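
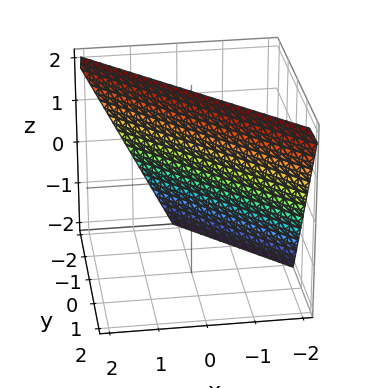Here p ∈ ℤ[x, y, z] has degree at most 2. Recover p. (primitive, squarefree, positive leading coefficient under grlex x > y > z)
(a) Degree: the surface is flat (a plane), so deg p = 1.
(b) Against the integer gridlines: one x-axis crossing is at x = -1; one y-axis crossing is at y = -1; one z-axis crossing is at z = 2.
(c) Assembling these constraints gives the stated polynomial.

2*x + 2*y - z + 2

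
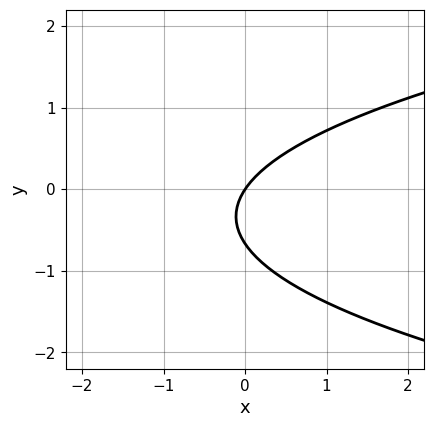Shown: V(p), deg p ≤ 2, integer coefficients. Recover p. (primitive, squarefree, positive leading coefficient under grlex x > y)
3*y^2 - 3*x + 2*y

First, deg p = 2. The shape is more complex than any degree-1 curve.
Then, from the axis intercepts and sections: one y-axis crossing is at y = 0; it crosses the x-axis at the gridline x = 0.
Finally, together with the visible shape, these determine p as stated.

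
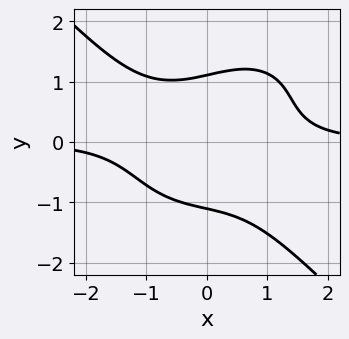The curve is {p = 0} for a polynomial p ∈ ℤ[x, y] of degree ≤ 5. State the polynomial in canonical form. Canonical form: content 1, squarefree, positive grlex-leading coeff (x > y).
2*x^3*y + 2*y^4 - 2*x*y^2 - 3

1. deg p = 4. The shape is more complex than any degree-3 curve.
2. Checking where it meets the axes: no x-intercept at any integer in the box.
3. Fitting integer coefficients to these (and the overall shape) gives p.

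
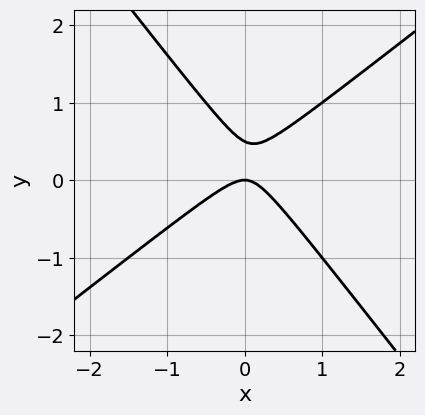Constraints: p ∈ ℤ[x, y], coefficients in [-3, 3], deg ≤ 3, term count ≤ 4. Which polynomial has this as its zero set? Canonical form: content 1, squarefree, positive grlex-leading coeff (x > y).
2*x^2 - x*y - 2*y^2 + y

1. The degree is 2 — no degree-1 curve has this shape.
2. From the axis intercepts and sections: one y-axis crossing is at y = 0; one x-axis crossing is at x = 0.
3. Assembling these constraints gives the stated polynomial.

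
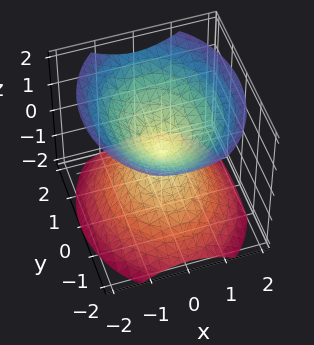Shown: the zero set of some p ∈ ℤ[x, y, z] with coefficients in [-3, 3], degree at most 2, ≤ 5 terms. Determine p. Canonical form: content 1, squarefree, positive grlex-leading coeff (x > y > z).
3*x^2 + 2*y^2 - 3*z^2

The picture has 2 separate pieces. They look like related sheets of one shape, so recover p as a whole.
Degree: two nappes meeting at a single point; a quadric, so deg p = 2.
Symmetries: the z ↦ −z reflection is a symmetry, so z appears only in even powers; mirror symmetry x ↦ −x ⇒ only even powers of x; mirror symmetry y ↦ −y ⇒ only even powers of y.
From the visible intercepts: one x-axis crossing is at x = 0; it meets the z-axis at z = 0 (among the integer gridlines); it crosses the y-axis at the gridline y = 0.
Fitting integer coefficients to these (and the overall shape) gives p.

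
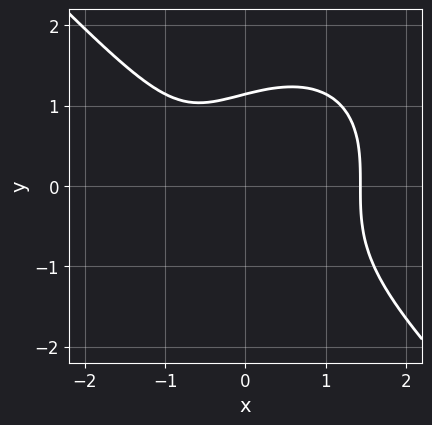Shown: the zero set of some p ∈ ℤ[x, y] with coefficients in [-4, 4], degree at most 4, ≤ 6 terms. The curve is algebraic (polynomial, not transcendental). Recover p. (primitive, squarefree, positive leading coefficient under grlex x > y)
2*x^3 + 2*y^3 - 2*x - 3

First, deg p = 3.
Finally, solving for integer coefficients yields p as stated.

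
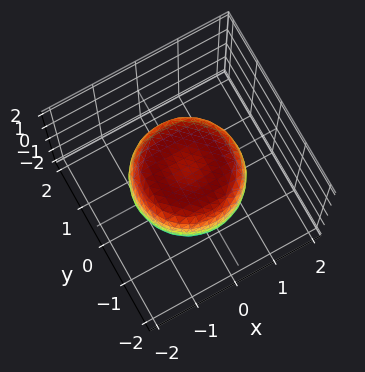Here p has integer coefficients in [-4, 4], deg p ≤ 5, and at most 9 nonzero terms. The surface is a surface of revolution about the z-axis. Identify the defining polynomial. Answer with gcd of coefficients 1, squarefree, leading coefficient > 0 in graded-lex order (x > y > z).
deg p = 4.
Symmetries: every cross-section ⟂ z is a circle, so x, y appear only via x² + y².
From the axis intercepts and sections: a circular section at z = 0 has radius between 1 and 2.
These observations pin down the coefficients.

2*x^4 + 4*x^2*y^2 + 2*y^4 - 2*x^2 - 2*y^2 + 3*z^2 - 2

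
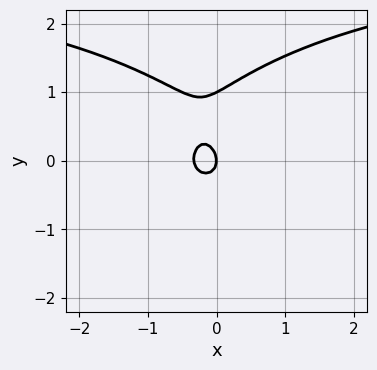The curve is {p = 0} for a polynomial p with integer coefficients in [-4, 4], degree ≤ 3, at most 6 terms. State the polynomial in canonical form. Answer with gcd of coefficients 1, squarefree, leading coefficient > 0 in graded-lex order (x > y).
x^2*y + 2*y^3 - 3*x^2 - 2*y^2 - x

1. deg p = 3.
2. Checking where it meets the axes: the y-axis gridline crossings are at y ∈ {0, 1}; it crosses the x-axis at the gridline x = 0.
3. Solving for integer coefficients yields p as stated.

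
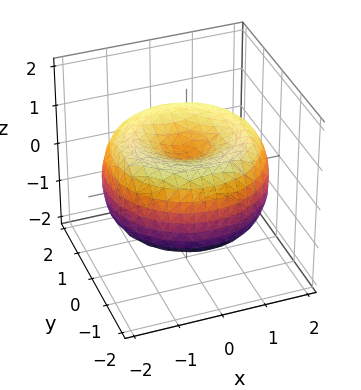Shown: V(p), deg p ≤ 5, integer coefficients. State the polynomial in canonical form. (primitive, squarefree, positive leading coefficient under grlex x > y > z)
Degree: no degree-3 surface has this shape, so deg p = 4.
Symmetries: rotational symmetry about the z-axis ⇒ p depends on x, y only through x² + y².
From the axis intercepts and sections: a circular section at z = -1 has radius exactly 1.
Assembling these constraints gives the stated polynomial.

x^4 + 2*x^2*y^2 + y^4 - 3*x^2 - 3*y^2 + 3*z^2 - 1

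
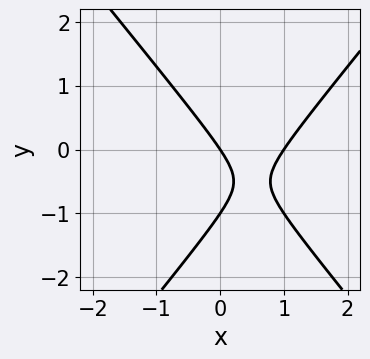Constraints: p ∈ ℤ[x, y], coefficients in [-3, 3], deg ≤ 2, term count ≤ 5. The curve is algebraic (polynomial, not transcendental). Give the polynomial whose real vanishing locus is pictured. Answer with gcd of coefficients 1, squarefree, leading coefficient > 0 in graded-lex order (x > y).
1. deg p = 2. A generic line meets the curve in up to 2 points.
2. From the visible intercepts: the x-axis gridline crossings are at x ∈ {0, 1}; among the integer gridlines, it crosses the y-axis at y ∈ {-1, 0}.
3. The integer polynomial consistent with all of this is the stated p.

3*x^2 - 2*y^2 - 3*x - 2*y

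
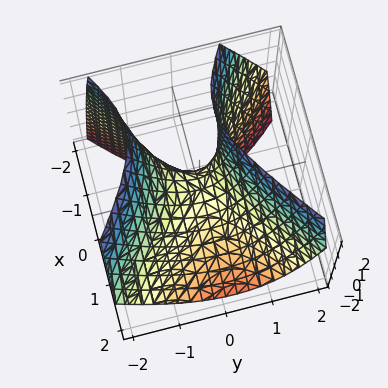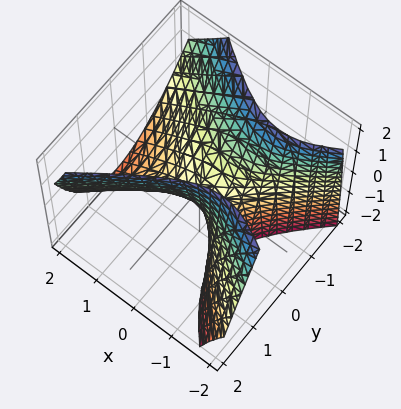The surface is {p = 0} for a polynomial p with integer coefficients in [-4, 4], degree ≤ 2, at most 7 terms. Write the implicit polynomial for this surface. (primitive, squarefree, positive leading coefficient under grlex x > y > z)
2*x^2 + 2*x*z - 3*y^2 - y*z + 2*z

(a) The degree is 2 — the shape is more complex than any degree-1 surface.
(b) Against the integer gridlines: one x-axis crossing is at x = 0; it crosses the y-axis at the gridline y = 0.
(c) Assembling these constraints gives the stated polynomial.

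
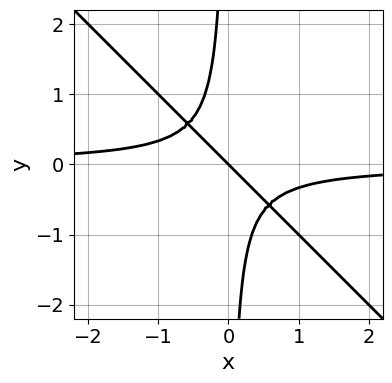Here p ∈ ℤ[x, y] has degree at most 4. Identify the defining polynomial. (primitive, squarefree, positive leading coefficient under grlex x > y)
3*x^2*y + 3*x*y^2 + x + y

The degree is 3 — the shape is more complex than any degree-2 curve.
Reading off the gridlines: one y-axis crossing is at y = 0; it crosses the x-axis at the gridline x = 0.
These observations pin down the coefficients.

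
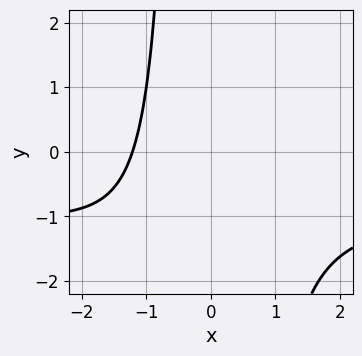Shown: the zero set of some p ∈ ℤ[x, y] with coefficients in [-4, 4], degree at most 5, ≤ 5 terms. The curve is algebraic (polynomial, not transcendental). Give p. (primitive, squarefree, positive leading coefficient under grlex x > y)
x^3*y + x^3 + x + 3

1. The degree is 4 — the shape is more complex than any degree-3 curve.
2. Checking where it meets the axes: it misses every integer gridline on the y-axis.
3. Solving for integer coefficients yields p as stated.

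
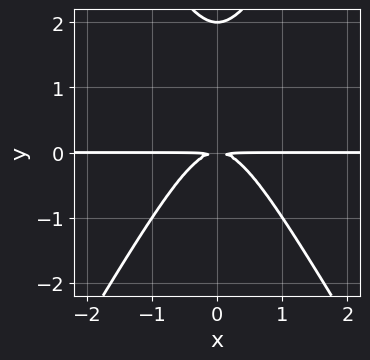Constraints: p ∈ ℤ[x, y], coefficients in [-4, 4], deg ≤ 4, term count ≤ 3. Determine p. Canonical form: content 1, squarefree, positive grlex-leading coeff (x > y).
3*x^2*y - y^3 + 2*y^2

First, deg p = 3. The shape is more complex than any degree-2 curve.
Next, symmetries: mirror symmetry x ↦ −x ⇒ only even powers of x.
Then, checking where it meets the axes: it crosses the y-axis at the gridline y = 2; the visible x-axis segment lies entirely on the curve.
Finally, the integer polynomial consistent with all of this is the stated p.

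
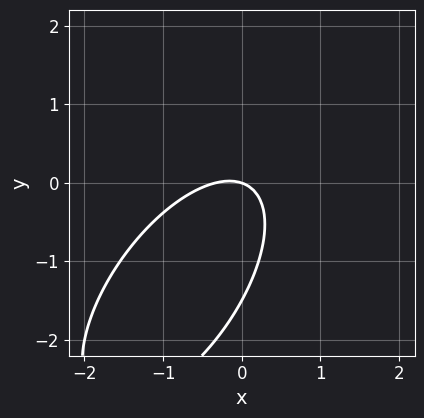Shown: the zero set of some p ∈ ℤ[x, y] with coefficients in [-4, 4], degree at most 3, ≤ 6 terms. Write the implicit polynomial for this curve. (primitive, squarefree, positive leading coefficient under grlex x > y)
1. deg p = 2. The shape is more complex than any degree-1 curve.
2. From the axis intercepts and sections: it crosses the x-axis at the gridline x = 0; it crosses the y-axis at the gridline y = 0.
3. Matching integer coefficients to the picture gives p.

3*x^2 - 3*x*y + 2*y^2 + x + 3*y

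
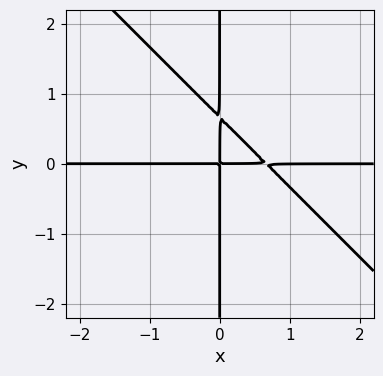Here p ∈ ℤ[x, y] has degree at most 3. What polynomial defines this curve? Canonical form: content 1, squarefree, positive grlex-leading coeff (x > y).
3*x^2*y + 3*x*y^2 - 2*x*y

(a) The degree is 3 — a generic line meets the curve in up to 3 points.
(b) From the axis intercepts and sections: every point of the x-axis in the box is on the curve; every point of the y-axis in the box is on the curve.
(c) These observations pin down the coefficients.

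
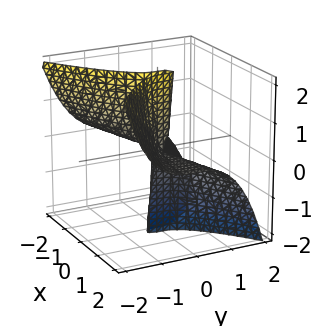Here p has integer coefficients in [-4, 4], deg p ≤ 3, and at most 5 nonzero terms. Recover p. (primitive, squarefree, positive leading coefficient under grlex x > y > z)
1. Degree: no degree-2 surface has this shape, so deg p = 3.
2. From the visible intercepts: one y-axis crossing is at y = 0; every point of the z-axis in the box is on the surface; the visible x-axis segment lies entirely on the surface.
3. Assembling these constraints gives the stated polynomial.

3*x^2*z + 3*y^3 - x*z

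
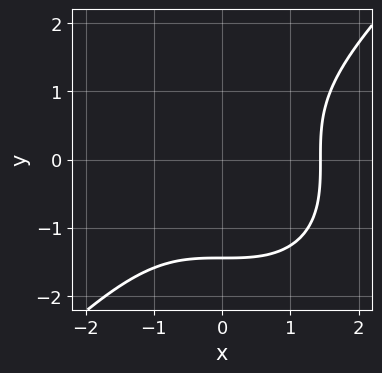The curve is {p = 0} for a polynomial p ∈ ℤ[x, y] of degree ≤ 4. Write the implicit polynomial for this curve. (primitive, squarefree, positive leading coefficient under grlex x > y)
x^3 - y^3 - 3

1. The degree is 3 — no degree-2 curve has this shape.
2. Putting this together gives p.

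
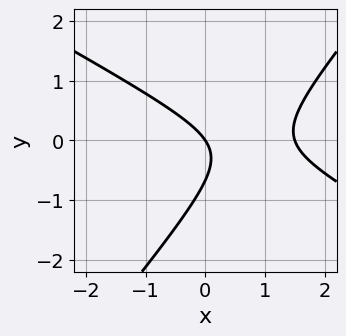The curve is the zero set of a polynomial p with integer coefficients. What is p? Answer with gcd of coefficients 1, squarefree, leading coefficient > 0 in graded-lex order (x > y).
2*x^2 + 2*x*y - 3*y^2 - 3*x - 2*y

(a) deg p = 2. No degree-1 curve has this shape.
(b) Observable constraints: it crosses the x-axis at the gridline x = 0; it meets the y-axis at y = 0 (among the integer gridlines).
(c) Together with the visible shape, these determine p as stated.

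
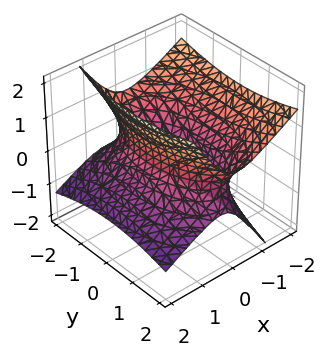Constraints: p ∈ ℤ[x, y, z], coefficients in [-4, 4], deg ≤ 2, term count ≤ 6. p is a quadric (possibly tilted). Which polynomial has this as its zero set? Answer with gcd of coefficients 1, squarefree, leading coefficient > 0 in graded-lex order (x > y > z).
3*x^2 + 3*x*z + y^2 - 3*z^2 - 3

Degree: the shape is more complex than any degree-1 surface, so deg p = 2.
Observable constraints: the x-axis gridline crossings are at x ∈ {-1, 1}; no z-intercept at any integer in the box.
Putting this together gives p.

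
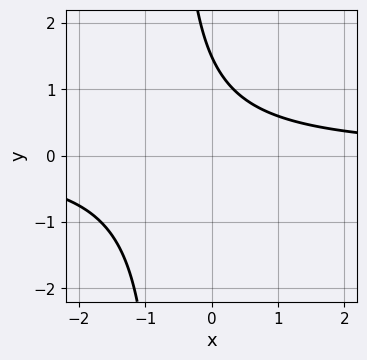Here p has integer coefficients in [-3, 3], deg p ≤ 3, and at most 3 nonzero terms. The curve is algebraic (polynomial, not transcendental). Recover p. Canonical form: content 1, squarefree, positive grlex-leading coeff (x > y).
3*x*y + 2*y - 3

(a) The degree is 2 — no degree-1 curve has this shape.
(b) Checking where it meets the axes: the curve avoids every integer x-axis point in the box.
(c) Matching integer coefficients to the picture gives p.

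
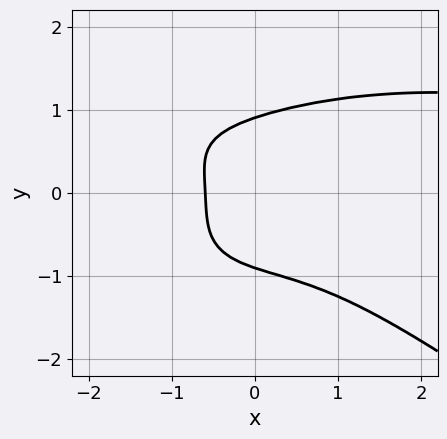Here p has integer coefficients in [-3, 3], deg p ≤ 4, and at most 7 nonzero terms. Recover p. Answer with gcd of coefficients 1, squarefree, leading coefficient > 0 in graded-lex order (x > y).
First, deg p = 4. No degree-3 curve has this shape.
Finally, matching integer coefficients to the picture gives p.

x^3*y + 3*y^4 - x^3 - 3*x - 2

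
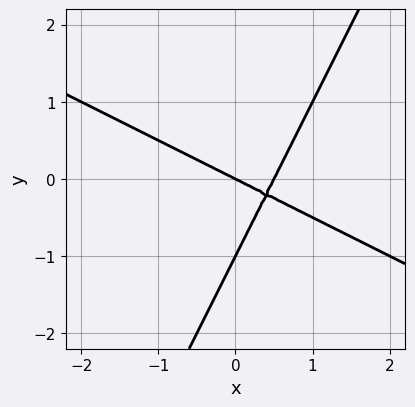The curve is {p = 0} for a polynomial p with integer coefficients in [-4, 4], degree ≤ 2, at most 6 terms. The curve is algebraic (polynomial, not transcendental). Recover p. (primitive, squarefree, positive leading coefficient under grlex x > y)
First, deg p = 2.
Then, checking where it meets the axes: it meets the x-axis at x = 0 (among the integer gridlines); among the integer gridlines, it crosses the y-axis at y ∈ {-1, 0}.
Finally, solving for integer coefficients yields p as stated.

2*x^2 + 3*x*y - 2*y^2 - x - 2*y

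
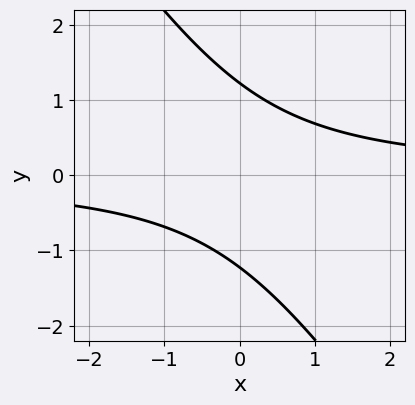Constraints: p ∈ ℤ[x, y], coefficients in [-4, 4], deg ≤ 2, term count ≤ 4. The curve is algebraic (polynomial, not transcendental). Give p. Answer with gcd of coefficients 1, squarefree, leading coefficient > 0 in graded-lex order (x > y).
(a) deg p = 2. No degree-1 curve has this shape.
(b) Reading off the gridlines: no x-intercept at any integer in the box.
(c) Fitting integer coefficients to these (and the overall shape) gives p.

3*x*y + 2*y^2 - 3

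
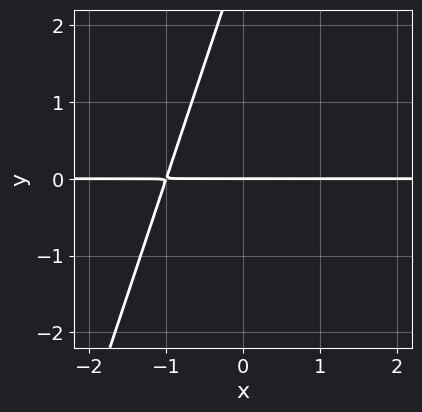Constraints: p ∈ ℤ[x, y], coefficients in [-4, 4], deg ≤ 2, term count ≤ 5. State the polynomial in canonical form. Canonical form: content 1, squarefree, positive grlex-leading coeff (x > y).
3*x*y - y^2 + 3*y

(a) The degree is 2 — a generic line meets the curve in up to 2 points.
(b) From the axis intercepts and sections: it crosses the y-axis at the gridline y = 0; the visible x-axis segment lies entirely on the curve.
(c) Assembling these constraints gives the stated polynomial.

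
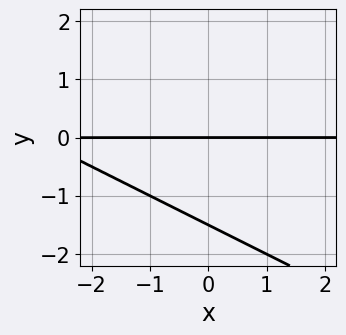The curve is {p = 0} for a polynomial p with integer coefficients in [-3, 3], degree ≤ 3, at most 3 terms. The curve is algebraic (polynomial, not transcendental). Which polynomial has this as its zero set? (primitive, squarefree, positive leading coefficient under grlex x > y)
deg p = 2. A generic line meets the curve in up to 2 points.
Checking where it meets the axes: it crosses the y-axis at the gridline y = 0; the visible x-axis segment lies entirely on the curve.
Solving for integer coefficients yields p as stated.

x*y + 2*y^2 + 3*y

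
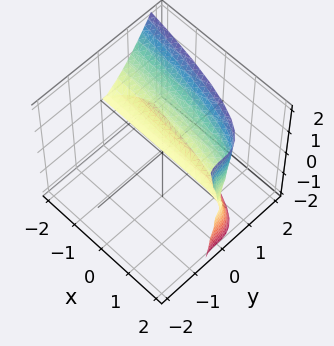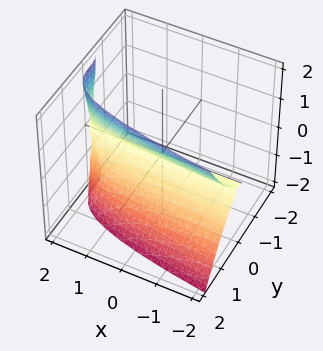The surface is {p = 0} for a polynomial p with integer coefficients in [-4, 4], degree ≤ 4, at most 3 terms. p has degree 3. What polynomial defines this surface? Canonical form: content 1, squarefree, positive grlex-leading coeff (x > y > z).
1. Degree: no degree-2 surface has this shape, so deg p = 3.
2. From the visible intercepts: it crosses the z-axis at the gridline z = 0; every point of the x-axis in the box is on the surface; it meets the y-axis at y = 0 (among the integer gridlines).
3. Assembling these constraints gives the stated polynomial.

x*z^2 + 3*y^3 - 2*z^2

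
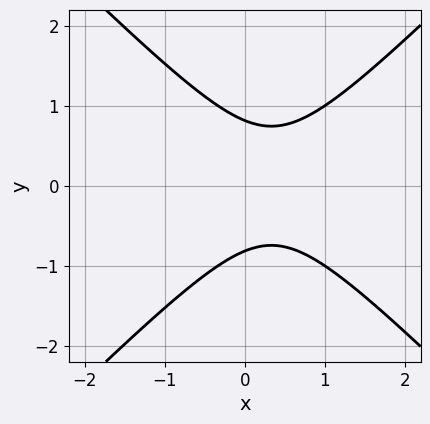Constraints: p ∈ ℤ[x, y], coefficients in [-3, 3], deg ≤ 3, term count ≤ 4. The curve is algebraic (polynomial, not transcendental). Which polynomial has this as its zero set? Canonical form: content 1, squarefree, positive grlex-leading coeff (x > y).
3*x^2 - 3*y^2 - 2*x + 2

First, the degree is 2 — no degree-1 curve has this shape.
Next, symmetries: it's symmetric under y → −y, forcing even powers of y.
Then, reading off the gridlines: it misses every integer gridline on the x-axis.
Finally, the integer polynomial consistent with all of this is the stated p.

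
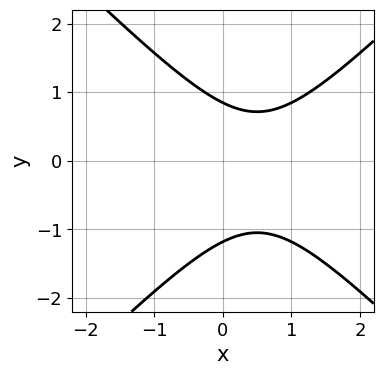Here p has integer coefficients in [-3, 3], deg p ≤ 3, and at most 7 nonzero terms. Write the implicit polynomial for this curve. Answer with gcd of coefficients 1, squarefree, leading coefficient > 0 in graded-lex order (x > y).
1. The degree is 2 — a generic line meets the curve in up to 2 points.
2. Reading off the gridlines: the curve avoids every integer x-axis point in the box.
3. Fitting integer coefficients to these (and the overall shape) gives p.

3*x^2 - 3*y^2 - 3*x - y + 3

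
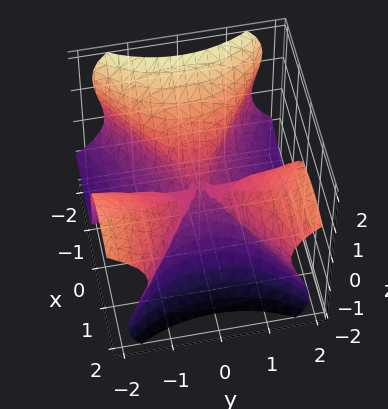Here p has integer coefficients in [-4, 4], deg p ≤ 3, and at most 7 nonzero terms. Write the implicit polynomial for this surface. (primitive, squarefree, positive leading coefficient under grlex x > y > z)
x^3 - 2*x*y^2 + 3*x*z^2 + 3*z^3 + z^2

(a) The degree is 3 — a generic line meets the surface in up to 3 points.
(b) Checking where it meets the axes: every point of the y-axis in the box is on the surface; it meets the z-axis at z = 0 (among the integer gridlines); one x-axis crossing is at x = 0.
(c) These observations pin down the coefficients.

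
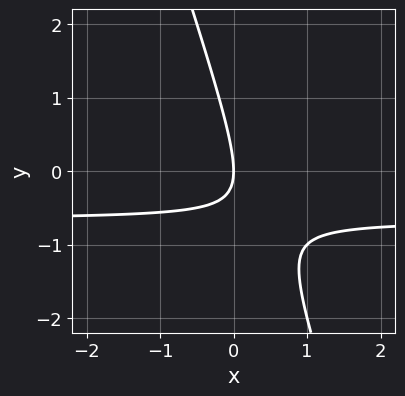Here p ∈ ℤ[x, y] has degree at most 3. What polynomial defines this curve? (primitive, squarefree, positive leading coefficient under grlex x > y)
3*x*y + y^2 + 2*x

deg p = 2.
Reading off the gridlines: it crosses the y-axis at the gridline y = 0; it crosses the x-axis at the gridline x = 0.
Putting this together gives p.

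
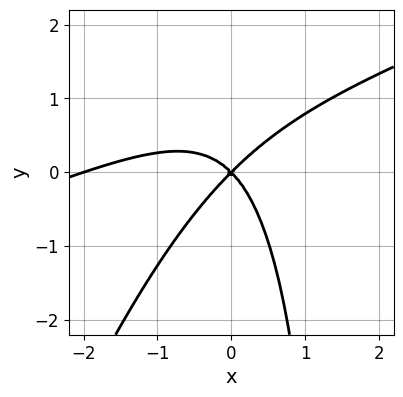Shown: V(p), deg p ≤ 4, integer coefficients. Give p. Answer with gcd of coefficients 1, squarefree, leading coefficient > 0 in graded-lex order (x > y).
x^3 - 3*x^2*y + x*y^2 + 2*x^2 - 2*y^2

1. The degree is 3 — a generic line meets the curve in up to 3 points.
2. Observable constraints: one y-axis crossing is at y = 0; the x-axis gridline crossings are at x ∈ {-2, 0}.
3. These observations pin down the coefficients.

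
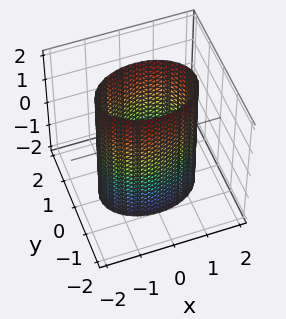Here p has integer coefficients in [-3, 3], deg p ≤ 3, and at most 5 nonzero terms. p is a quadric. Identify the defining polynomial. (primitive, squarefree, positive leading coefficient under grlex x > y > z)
First, the degree is 2 — a cylinder; a quadric.
Next, symmetries: mirror symmetry z ↦ −z ⇒ only even powers of z; it's symmetric under x → −x, forcing even powers of x; mirror symmetry y ↦ −y ⇒ only even powers of y.
Then, checking where it meets the axes: it misses every integer gridline on the z-axis; among the integer gridlines, it crosses the y-axis at y ∈ {-1, 1}.
Finally, putting this together gives p.

x^2 + 2*y^2 - 2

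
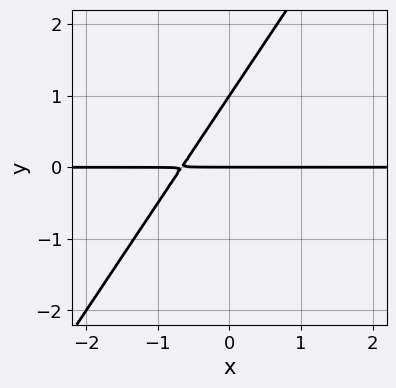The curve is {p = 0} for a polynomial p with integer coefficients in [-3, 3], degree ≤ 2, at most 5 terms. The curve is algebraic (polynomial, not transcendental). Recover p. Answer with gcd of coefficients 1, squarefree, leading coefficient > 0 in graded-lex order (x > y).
1. Degree: no degree-1 curve has this shape, so deg p = 2.
2. Checking where it meets the axes: the visible x-axis segment lies entirely on the curve; among the integer gridlines, it crosses the y-axis at y ∈ {0, 1}.
3. Matching integer coefficients to the picture gives p.

3*x*y - 2*y^2 + 2*y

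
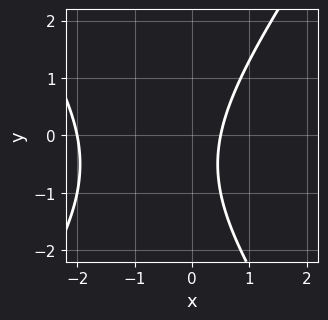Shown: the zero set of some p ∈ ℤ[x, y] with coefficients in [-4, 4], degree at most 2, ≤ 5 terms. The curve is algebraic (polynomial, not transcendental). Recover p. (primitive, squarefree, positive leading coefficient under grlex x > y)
deg p = 2. The shape is more complex than any degree-1 curve.
From the visible intercepts: no y-intercept at any integer in the box; it crosses the x-axis at the gridline x = -2.
Matching integer coefficients to the picture gives p.

2*x^2 - y^2 + 3*x - y - 2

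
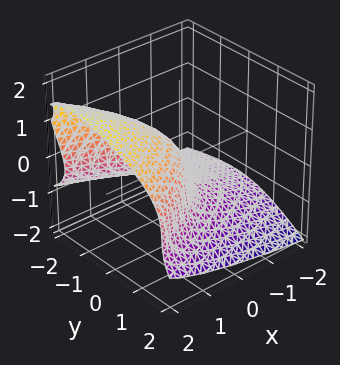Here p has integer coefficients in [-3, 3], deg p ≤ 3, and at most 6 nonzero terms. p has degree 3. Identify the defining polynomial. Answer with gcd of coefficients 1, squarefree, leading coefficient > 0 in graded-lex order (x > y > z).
1. deg p = 3. A generic line meets the surface in up to 3 points.
2. Reading off the gridlines: it crosses the x-axis at the gridline x = 0; it crosses the z-axis at the gridline z = 0.
3. These observations pin down the coefficients.

2*y*z^2 + 3*z^3 + 2*y^2 + y*z - 3*x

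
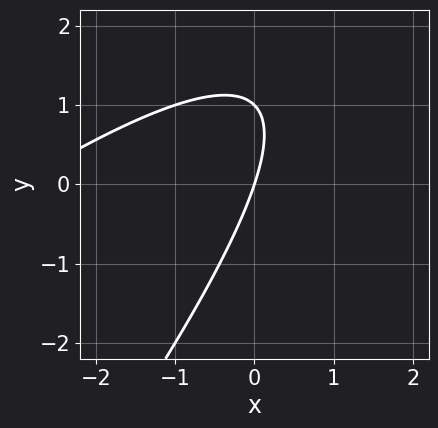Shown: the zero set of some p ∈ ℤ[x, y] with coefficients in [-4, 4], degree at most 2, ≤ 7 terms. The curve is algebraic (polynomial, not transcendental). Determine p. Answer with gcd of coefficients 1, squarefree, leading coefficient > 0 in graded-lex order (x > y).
1. The degree is 2 — a generic line meets the curve in up to 2 points.
2. Reading off the gridlines: it meets the x-axis at x = 0 (among the integer gridlines); among the integer gridlines, it crosses the y-axis at y ∈ {0, 1}.
3. Putting this together gives p.

x^2 - 2*x*y + y^2 + 3*x - y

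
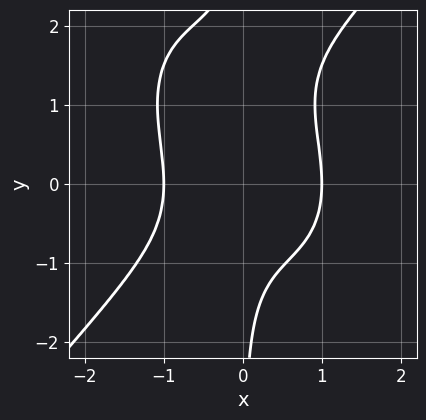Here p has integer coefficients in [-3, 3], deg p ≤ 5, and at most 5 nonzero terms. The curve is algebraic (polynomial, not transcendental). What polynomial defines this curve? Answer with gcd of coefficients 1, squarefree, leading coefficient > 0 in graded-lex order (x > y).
First, the degree is 4 — no degree-3 curve has this shape.
Then, from the axis intercepts and sections: the x-axis gridline crossings are at x ∈ {-1, 1}; it misses every integer gridline on the y-axis.
Finally, together with the visible shape, these determine p as stated.

3*x^4 - 2*x*y^3 + 3*x*y^2 - 3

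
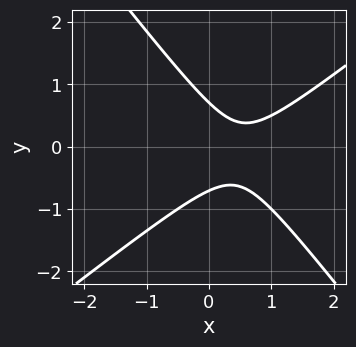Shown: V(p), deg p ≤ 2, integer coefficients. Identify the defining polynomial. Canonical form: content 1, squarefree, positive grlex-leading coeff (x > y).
2*x^2 - x*y - 2*y^2 - 2*x + 1

deg p = 2.
From the visible intercepts: the curve avoids every integer x-axis point in the box.
These observations pin down the coefficients.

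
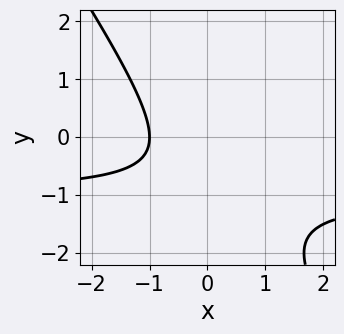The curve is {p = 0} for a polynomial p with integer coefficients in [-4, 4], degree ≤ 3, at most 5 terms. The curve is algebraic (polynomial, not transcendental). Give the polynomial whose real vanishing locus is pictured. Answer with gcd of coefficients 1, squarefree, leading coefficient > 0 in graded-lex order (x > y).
Degree: no degree-1 curve has this shape, so deg p = 2.
From the visible intercepts: no y-intercept at any integer in the box; one x-axis crossing is at x = -1.
Assembling these constraints gives the stated polynomial.

3*x*y + 2*y^2 + 3*x + 3*y + 3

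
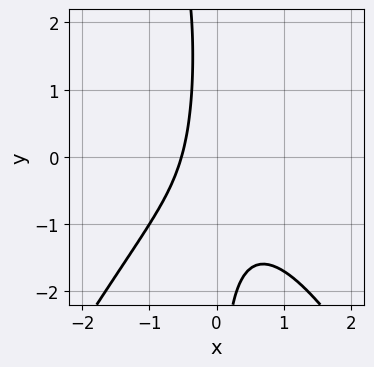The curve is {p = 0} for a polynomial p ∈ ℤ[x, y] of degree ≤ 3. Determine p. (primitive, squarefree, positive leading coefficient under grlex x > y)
1. The degree is 3 — a generic line meets the curve in up to 3 points.
2. Observable constraints: the curve avoids every integer y-axis point in the box.
3. Matching integer coefficients to the picture gives p.

3*x^3 - x*y^2 + 3*x*y + 3*x + 2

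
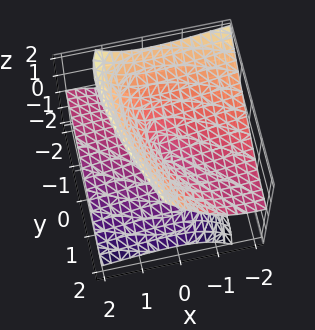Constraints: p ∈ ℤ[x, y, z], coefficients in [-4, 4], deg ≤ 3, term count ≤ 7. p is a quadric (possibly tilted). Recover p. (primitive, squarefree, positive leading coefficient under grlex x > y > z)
x^2 + 2*x*y + 3*x*z + y^2 - 2*z^2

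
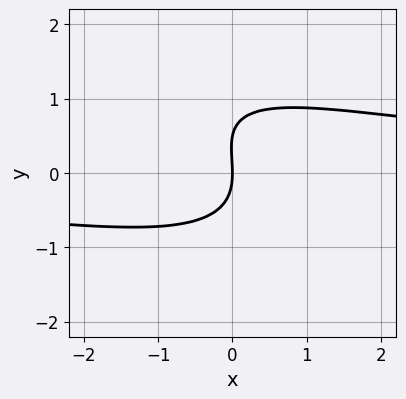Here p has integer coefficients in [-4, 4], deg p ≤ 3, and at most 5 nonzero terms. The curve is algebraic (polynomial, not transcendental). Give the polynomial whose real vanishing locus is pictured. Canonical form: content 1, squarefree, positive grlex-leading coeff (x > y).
x^2*y + 2*x*y^2 + 2*y^3 - y^2 - 3*x

(a) deg p = 3.
(b) From the visible intercepts: it crosses the x-axis at the gridline x = 0; one y-axis crossing is at y = 0.
(c) Solving for integer coefficients yields p as stated.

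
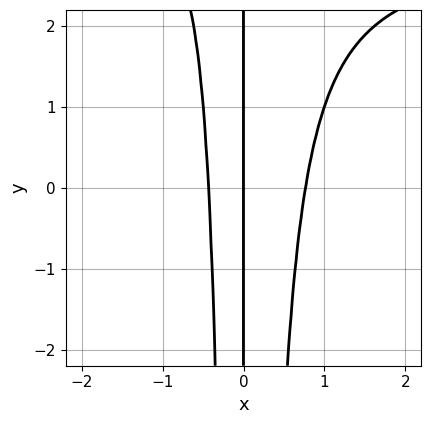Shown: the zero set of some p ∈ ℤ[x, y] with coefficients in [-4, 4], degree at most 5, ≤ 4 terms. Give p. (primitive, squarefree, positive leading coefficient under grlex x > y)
x^3*y - 3*x^3 + x^2 + x

The degree is 4 — a generic line meets the curve in up to 4 points.
From the visible intercepts: it meets the x-axis at x = 0 (among the integer gridlines); every point of the y-axis in the box is on the curve.
Matching integer coefficients to the picture gives p.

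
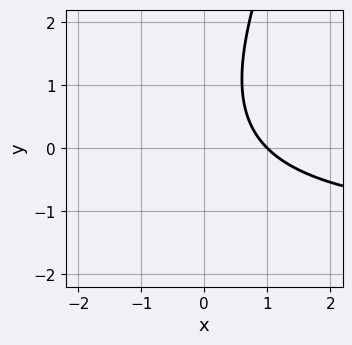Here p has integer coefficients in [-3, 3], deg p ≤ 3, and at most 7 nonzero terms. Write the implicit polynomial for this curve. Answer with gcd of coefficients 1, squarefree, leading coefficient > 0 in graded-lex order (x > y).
2*x*y - y^2 + 3*x + y - 3

(a) The degree is 2 — a generic line meets the curve in up to 2 points.
(b) From the visible intercepts: no y-intercept at any integer in the box; it meets the x-axis at x = 1 (among the integer gridlines).
(c) These observations pin down the coefficients.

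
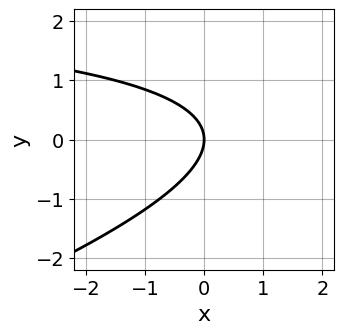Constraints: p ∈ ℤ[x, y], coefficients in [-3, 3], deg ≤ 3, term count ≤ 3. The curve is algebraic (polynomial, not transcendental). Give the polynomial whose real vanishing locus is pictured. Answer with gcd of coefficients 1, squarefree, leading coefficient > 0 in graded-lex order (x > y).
x*y - 3*y^2 - 3*x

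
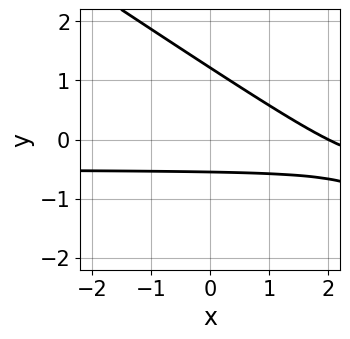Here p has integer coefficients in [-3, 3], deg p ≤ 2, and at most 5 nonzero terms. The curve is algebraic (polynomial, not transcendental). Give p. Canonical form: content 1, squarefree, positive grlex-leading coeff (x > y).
Degree: the shape is more complex than any degree-1 curve, so deg p = 2.
Checking where it meets the axes: it meets the x-axis at x = 2 (among the integer gridlines).
The integer polynomial consistent with all of this is the stated p.

2*x*y + 3*y^2 + x - 2*y - 2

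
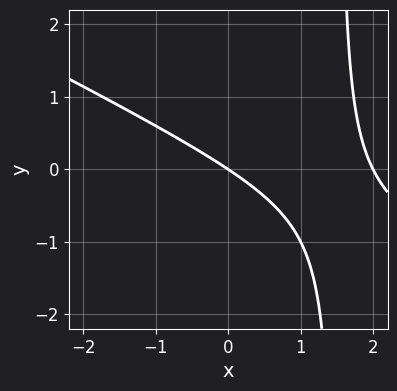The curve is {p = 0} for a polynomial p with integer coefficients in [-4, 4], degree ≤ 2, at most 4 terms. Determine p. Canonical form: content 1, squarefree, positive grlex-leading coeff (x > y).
(a) The degree is 2 — the shape is more complex than any degree-1 curve.
(b) From the visible intercepts: among the integer gridlines, it crosses the x-axis at x ∈ {0, 2}; it crosses the y-axis at the gridline y = 0.
(c) Solving for integer coefficients yields p as stated.

x^2 + 2*x*y - 2*x - 3*y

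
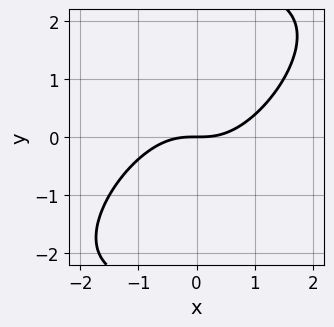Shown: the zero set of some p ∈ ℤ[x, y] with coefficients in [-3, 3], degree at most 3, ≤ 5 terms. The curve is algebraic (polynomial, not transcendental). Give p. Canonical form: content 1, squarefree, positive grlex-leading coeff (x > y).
2*x^3 - 3*x^2*y + 2*x*y^2 - 3*y

(a) deg p = 3. The shape is more complex than any degree-2 curve.
(b) Against the integer gridlines: it meets the x-axis at x = 0 (among the integer gridlines); it crosses the y-axis at the gridline y = 0.
(c) These observations pin down the coefficients.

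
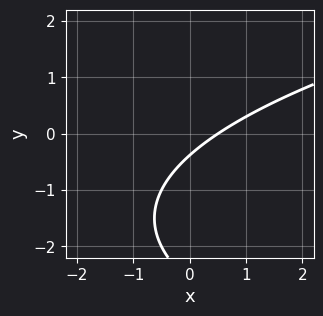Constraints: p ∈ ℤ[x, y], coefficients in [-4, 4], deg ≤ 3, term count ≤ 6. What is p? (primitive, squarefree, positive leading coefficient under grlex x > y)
First, deg p = 2. No degree-1 curve has this shape.
Finally, putting this together gives p.

y^2 - 2*x + 3*y + 1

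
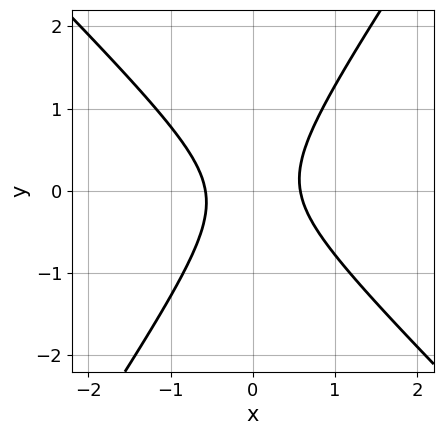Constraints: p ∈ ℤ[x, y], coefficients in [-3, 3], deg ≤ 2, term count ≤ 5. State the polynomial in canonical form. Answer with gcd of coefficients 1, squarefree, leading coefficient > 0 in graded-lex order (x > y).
3*x^2 + x*y - 2*y^2 - 1

1. The degree is 2 — the shape is more complex than any degree-1 curve.
2. From the axis intercepts and sections: no y-intercept at any integer in the box.
3. The integer polynomial consistent with all of this is the stated p.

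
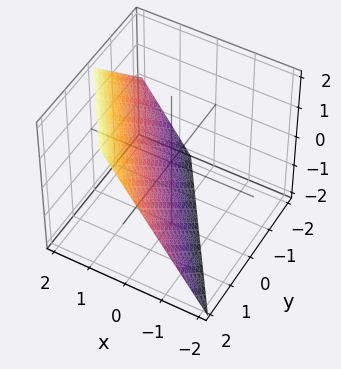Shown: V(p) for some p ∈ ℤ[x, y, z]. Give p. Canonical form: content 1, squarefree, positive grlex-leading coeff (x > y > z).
3*x + 2*y - 2*z - 2

1. deg p = 1. Every cross-section is a straight line — this is a plane.
2. Observable constraints: it meets the z-axis at z = -1 (among the integer gridlines); it crosses the y-axis at the gridline y = 1.
3. The integer polynomial consistent with all of this is the stated p.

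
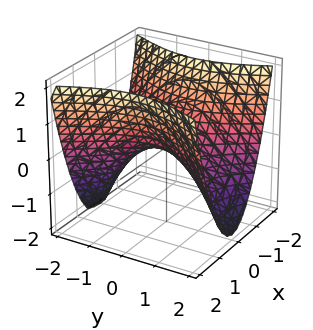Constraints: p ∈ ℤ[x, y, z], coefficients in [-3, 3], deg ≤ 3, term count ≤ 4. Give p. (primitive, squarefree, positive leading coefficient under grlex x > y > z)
The degree is 2 — a hyperbolic paraboloid; a quadric.
Symmetries: mirror symmetry y ↦ −y ⇒ only even powers of y; mirror symmetry x ↦ −x ⇒ only even powers of x.
From the visible intercepts: it crosses the z-axis at the gridline z = 0; it crosses the x-axis at the gridline x = 0; it meets the y-axis at y = 0 (among the integer gridlines).
These observations pin down the coefficients.

2*x^2 - y^2 - 2*z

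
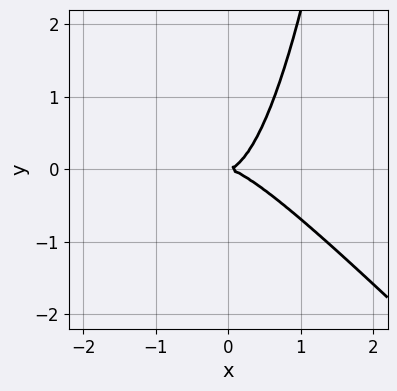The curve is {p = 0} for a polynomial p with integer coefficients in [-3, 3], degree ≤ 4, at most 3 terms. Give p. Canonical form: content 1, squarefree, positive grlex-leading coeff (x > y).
3*x^3 + 3*x^2*y - 2*y^2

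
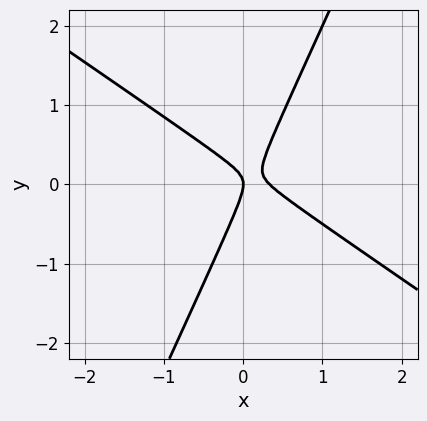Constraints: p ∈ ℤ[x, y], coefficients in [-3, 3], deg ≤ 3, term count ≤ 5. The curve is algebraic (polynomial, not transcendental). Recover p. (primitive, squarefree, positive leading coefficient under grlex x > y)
3*x^2 + 3*x*y - 2*y^2 - x

1. The degree is 2 — a generic line meets the curve in up to 2 points.
2. From the axis intercepts and sections: it meets the y-axis at y = 0 (among the integer gridlines); it crosses the x-axis at the gridline x = 0.
3. Assembling these constraints gives the stated polynomial.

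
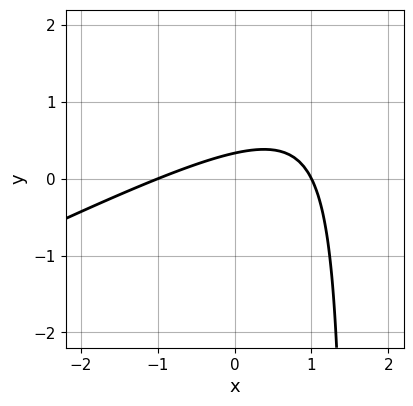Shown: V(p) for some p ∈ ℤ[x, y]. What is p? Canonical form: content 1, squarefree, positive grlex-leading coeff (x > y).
x^2 - 2*x*y + 3*y - 1

(a) Degree: no degree-1 curve has this shape, so deg p = 2.
(b) Reading off the gridlines: the x-axis gridline crossings are at x ∈ {-1, 1}.
(c) Together with the visible shape, these determine p as stated.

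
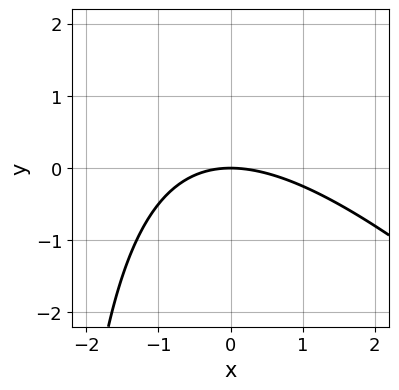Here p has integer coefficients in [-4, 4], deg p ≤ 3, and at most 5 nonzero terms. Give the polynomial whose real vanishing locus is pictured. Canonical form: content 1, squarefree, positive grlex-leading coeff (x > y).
The degree is 2 — the shape is more complex than any degree-1 curve.
Checking where it meets the axes: it meets the y-axis at y = 0 (among the integer gridlines); it crosses the x-axis at the gridline x = 0.
Assembling these constraints gives the stated polynomial.

x^2 + x*y + 3*y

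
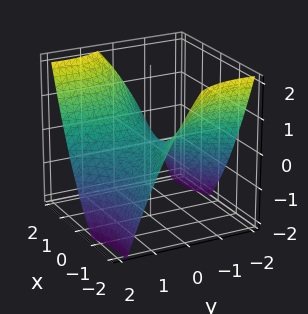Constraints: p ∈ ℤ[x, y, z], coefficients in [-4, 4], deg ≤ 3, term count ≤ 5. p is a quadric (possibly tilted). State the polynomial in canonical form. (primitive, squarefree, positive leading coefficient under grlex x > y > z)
x^2 + 2*x*y - y^2 - 3*z

First, degree: the shape is more complex than any degree-1 surface, so deg p = 2.
Next, checking where it meets the axes: it meets the x-axis at x = 0 (among the integer gridlines); it meets the y-axis at y = 0 (among the integer gridlines).
Finally, putting this together gives p.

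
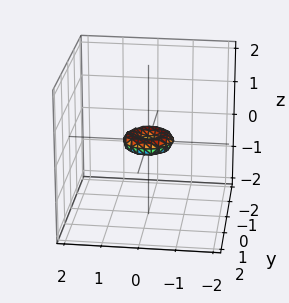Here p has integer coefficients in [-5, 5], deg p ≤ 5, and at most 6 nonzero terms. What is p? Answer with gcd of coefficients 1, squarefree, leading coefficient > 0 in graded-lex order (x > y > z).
2*x^4 + 4*x^2*y^2 + 2*y^4 - x^2 - y^2 + 3*z^2

(a) deg p = 4. No degree-3 surface has this shape.
(b) Symmetry: every cross-section ⟂ z is a circle, so x, y appear only via x² + y².
(c) Checking where it meets the axes: a circular section at z = 0 has radius between 0 and 1; it meets the y-axis at y = 0 (among the integer gridlines); one z-axis crossing is at z = 0.
(d) Together with the visible shape, these determine p as stated.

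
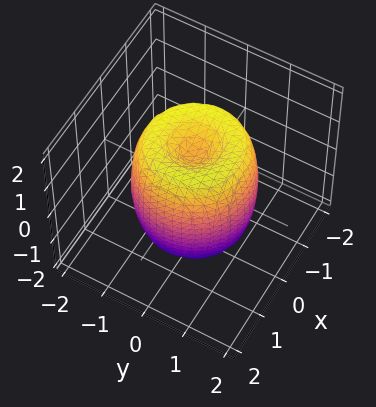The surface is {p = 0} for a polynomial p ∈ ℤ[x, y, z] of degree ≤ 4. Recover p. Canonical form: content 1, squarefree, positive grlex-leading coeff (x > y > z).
1. Degree: no degree-3 surface has this shape, so deg p = 4.
2. Symmetries: every cross-section ⟂ z is a circle, so x, y appear only via x² + y².
3. Observable constraints: among the integer gridlines, it crosses the z-axis at z ∈ {-1, 1}; a circular section at z = -1 has radius between 1 and 2.
4. Fitting integer coefficients to these (and the overall shape) gives p.

2*x^4 + 4*x^2*y^2 + 2*y^4 - 3*x^2 - 3*y^2 + z^2 - 1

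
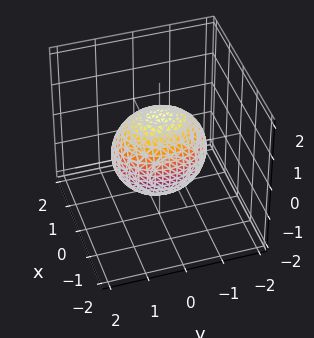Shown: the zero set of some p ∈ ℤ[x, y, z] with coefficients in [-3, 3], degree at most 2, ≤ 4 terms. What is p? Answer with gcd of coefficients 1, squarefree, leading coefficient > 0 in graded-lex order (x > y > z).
3*x^2 + 2*y^2 + 2*z^2 - 3

First, degree: a closed, bounded, convex surface; a quadric, so deg p = 2.
Then, symmetries: it's symmetric under z → −z, forcing even powers of z; the y ↦ −y reflection is a symmetry, so y appears only in even powers; the x ↦ −x reflection is a symmetry, so x appears only in even powers.
Then, reading off the gridlines: the x-axis gridline crossings are at x ∈ {-1, 1}.
Finally, matching integer coefficients to the picture gives p.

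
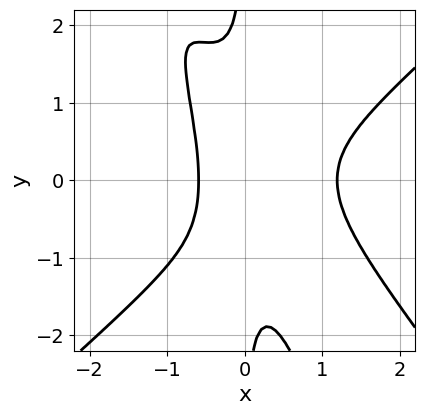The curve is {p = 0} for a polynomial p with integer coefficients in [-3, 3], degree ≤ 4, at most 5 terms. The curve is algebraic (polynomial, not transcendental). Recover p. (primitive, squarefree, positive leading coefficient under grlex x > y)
1. The degree is 4 — no degree-3 curve has this shape.
2. From the visible intercepts: no y-intercept at any integer in the box.
3. Fitting integer coefficients to these (and the overall shape) gives p.

3*x^4 - 3*x^2*y^2 - x*y^3 - 3*x^3 - 1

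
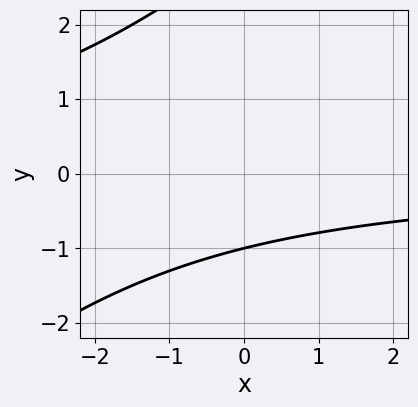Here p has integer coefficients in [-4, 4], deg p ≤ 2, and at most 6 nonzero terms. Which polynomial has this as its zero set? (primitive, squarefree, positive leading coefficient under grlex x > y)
First, degree: the shape is more complex than any degree-1 curve, so deg p = 2.
Then, observable constraints: one y-axis crossing is at y = -1; it misses every integer gridline on the x-axis.
Finally, solving for integer coefficients yields p as stated.

x*y - y^2 + 2*y + 3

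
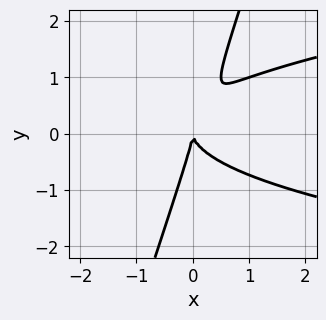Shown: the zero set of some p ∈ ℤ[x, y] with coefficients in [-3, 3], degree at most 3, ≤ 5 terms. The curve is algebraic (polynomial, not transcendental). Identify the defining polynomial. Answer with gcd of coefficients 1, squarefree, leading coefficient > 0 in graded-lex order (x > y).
First, degree: the shape is more complex than any degree-2 curve, so deg p = 3.
Then, from the visible intercepts: one y-axis crossing is at y = 0; it crosses the x-axis at the gridline x = 0.
Finally, matching integer coefficients to the picture gives p.

3*x*y^2 - y^3 - 2*x^2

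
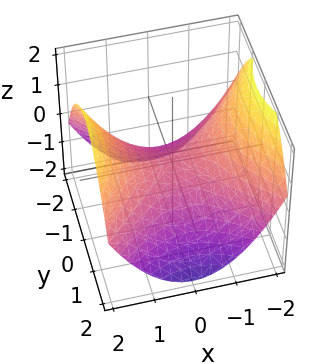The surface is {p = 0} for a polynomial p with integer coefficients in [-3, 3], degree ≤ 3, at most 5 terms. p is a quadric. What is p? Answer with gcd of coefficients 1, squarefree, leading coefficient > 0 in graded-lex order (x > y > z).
deg p = 2. A hyperbolic paraboloid; a quadric.
Symmetries: the x ↦ −x reflection is a symmetry, so x appears only in even powers; the y ↦ −y reflection is a symmetry, so y appears only in even powers.
Observable constraints: it meets the x-axis at x = 0 (among the integer gridlines); it meets the y-axis at y = 0 (among the integer gridlines); one z-axis crossing is at z = 0.
The integer polynomial consistent with all of this is the stated p.

x^2 - y^2 - 2*z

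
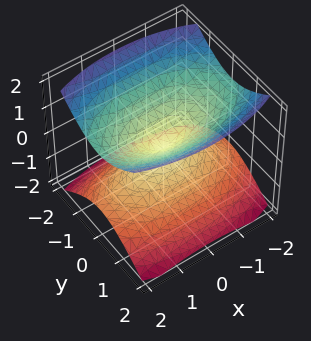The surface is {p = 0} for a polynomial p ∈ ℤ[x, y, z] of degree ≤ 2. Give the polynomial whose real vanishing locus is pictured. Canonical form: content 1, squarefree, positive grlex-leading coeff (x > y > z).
x^2 + 3*y^2 - 3*z^2

There are 2 components. Treating them together as one polynomial.
deg p = 2. Two nappes meeting at a single point; a quadric.
Symmetries: the x ↦ −x reflection is a symmetry, so x appears only in even powers; mirror symmetry y ↦ −y ⇒ only even powers of y; the z ↦ −z reflection is a symmetry, so z appears only in even powers.
Against the integer gridlines: it crosses the z-axis at the gridline z = 0; one x-axis crossing is at x = 0.
Solving for integer coefficients yields p as stated.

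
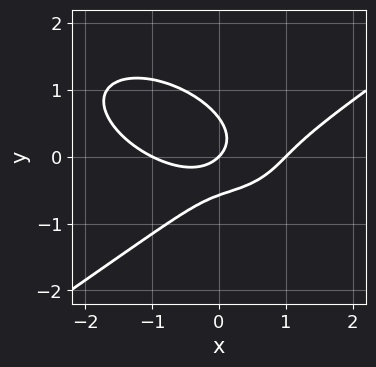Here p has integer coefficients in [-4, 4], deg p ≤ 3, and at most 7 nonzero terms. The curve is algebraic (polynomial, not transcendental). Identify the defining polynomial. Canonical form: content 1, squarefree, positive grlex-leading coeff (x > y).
x^3 - 3*y^3 - 3*x*y - x + y

(a) Degree: no degree-2 curve has this shape, so deg p = 3.
(b) From the axis intercepts and sections: the x-axis gridline crossings are at x ∈ {-1, 0, 1}; it crosses the y-axis at the gridline y = 0.
(c) Solving for integer coefficients yields p as stated.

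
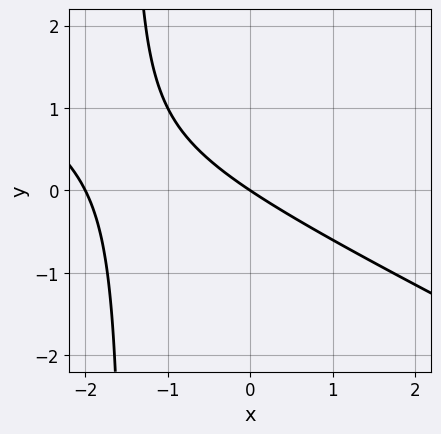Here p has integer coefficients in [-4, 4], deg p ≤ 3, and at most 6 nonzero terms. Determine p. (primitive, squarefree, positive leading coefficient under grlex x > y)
(a) Degree: the shape is more complex than any degree-1 curve, so deg p = 2.
(b) From the visible intercepts: one y-axis crossing is at y = 0; among the integer gridlines, it crosses the x-axis at x ∈ {-2, 0}.
(c) Fitting integer coefficients to these (and the overall shape) gives p.

x^2 + 2*x*y + 2*x + 3*y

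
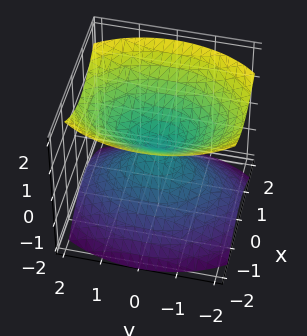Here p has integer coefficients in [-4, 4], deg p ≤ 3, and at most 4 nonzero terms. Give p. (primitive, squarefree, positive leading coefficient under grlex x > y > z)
2*x^2 + y^2 - 2*z^2

1. The picture has 2 separate pieces.
2. The degree is 2 — a double cone through the origin; a quadric.
3. Symmetries: mirror symmetry x ↦ −x ⇒ only even powers of x; the y ↦ −y reflection is a symmetry, so y appears only in even powers; it's symmetric under z → −z, forcing even powers of z.
4. From the visible intercepts: it meets the x-axis at x = 0 (among the integer gridlines); it meets the y-axis at y = 0 (among the integer gridlines).
5. These observations pin down the coefficients.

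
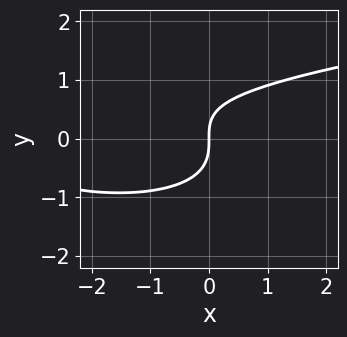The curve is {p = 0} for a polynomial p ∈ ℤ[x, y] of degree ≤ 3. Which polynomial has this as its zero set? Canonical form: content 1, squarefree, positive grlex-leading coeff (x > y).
x*y^2 + 3*y^3 - x^2 + x*y - 3*x

First, the degree is 3 — the shape is more complex than any degree-2 curve.
Then, from the axis intercepts and sections: one x-axis crossing is at x = 0; one y-axis crossing is at y = 0.
Finally, matching integer coefficients to the picture gives p.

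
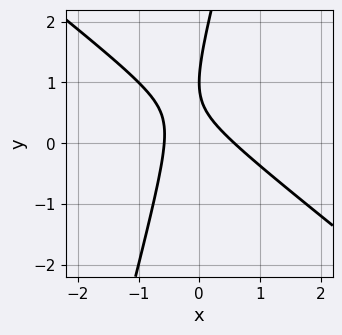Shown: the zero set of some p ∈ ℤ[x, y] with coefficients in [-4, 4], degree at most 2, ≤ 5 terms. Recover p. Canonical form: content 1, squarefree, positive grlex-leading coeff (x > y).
3*x^2 + 3*x*y - y^2 + 2*y - 1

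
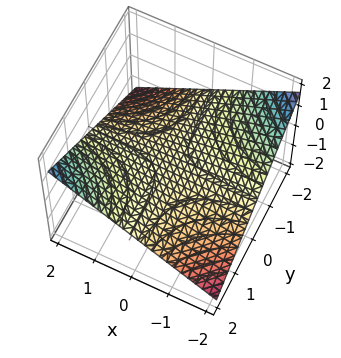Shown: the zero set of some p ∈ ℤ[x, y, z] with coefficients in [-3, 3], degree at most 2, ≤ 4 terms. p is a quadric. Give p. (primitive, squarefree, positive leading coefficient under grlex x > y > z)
x*y - 3*z

1. The degree is 2 — a hyperbolic paraboloid; a quadric.
2. Checking where it meets the axes: every point of the y-axis in the box is on the surface; the visible x-axis segment lies entirely on the surface; one z-axis crossing is at z = 0.
3. Putting this together gives p.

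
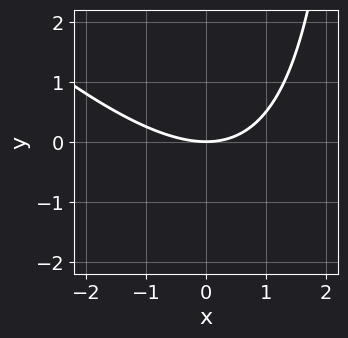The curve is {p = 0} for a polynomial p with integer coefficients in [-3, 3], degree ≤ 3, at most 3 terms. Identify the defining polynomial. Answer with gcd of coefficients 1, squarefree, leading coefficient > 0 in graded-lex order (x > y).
First, deg p = 2.
Next, checking where it meets the axes: one x-axis crossing is at x = 0; it crosses the y-axis at the gridline y = 0.
Finally, solving for integer coefficients yields p as stated.

x^2 + x*y - 3*y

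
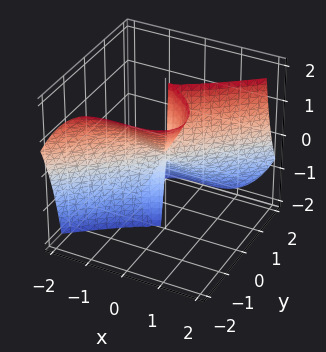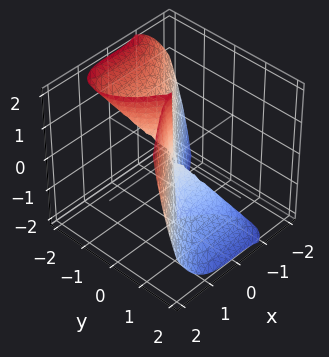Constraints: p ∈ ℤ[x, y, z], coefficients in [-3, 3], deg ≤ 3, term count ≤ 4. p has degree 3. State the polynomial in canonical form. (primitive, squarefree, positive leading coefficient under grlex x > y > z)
2*x^3 - 3*y^3 - 3*y^2*z

Degree: no degree-2 surface has this shape, so deg p = 3.
Reading off the gridlines: the visible z-axis segment lies entirely on the surface; it crosses the y-axis at the gridline y = 0; it crosses the x-axis at the gridline x = 0.
Together with the visible shape, these determine p as stated.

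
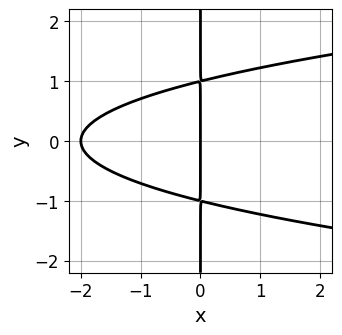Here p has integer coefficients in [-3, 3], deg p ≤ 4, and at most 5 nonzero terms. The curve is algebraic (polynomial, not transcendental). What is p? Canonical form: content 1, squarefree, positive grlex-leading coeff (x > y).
(a) Degree: a generic line meets the curve in up to 3 points, so deg p = 3.
(b) Symmetries: the y ↦ −y reflection is a symmetry, so y appears only in even powers.
(c) Observable constraints: the x-axis gridline crossings are at x ∈ {-2, 0}; the visible y-axis segment lies entirely on the curve.
(d) Together with the visible shape, these determine p as stated.

2*x*y^2 - x^2 - 2*x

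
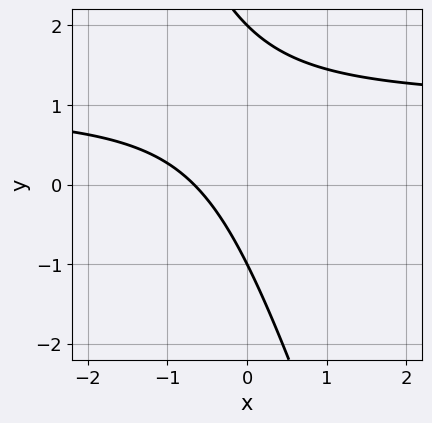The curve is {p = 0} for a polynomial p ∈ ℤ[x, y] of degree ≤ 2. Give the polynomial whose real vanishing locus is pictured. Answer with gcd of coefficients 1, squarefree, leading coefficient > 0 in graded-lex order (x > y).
The degree is 2 — the shape is more complex than any degree-1 curve.
Checking where it meets the axes: among the integer gridlines, it crosses the y-axis at y ∈ {-1, 2}.
Together with the visible shape, these determine p as stated.

3*x*y + y^2 - 3*x - y - 2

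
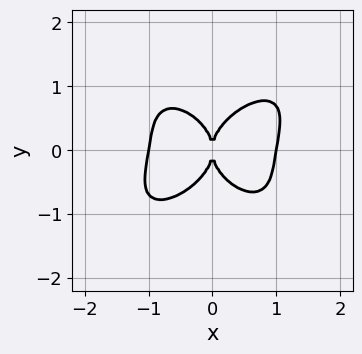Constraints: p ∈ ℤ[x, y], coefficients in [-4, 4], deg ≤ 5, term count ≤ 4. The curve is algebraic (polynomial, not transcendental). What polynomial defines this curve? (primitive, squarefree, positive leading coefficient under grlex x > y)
deg p = 4. A generic line meets the curve in up to 4 points.
Against the integer gridlines: among the integer gridlines, it crosses the x-axis at x ∈ {-1, 0, 1}; it meets the y-axis at y = 0 (among the integer gridlines).
Solving for integer coefficients yields p as stated.

3*x^4 - x^3*y + 3*y^4 - 3*x^2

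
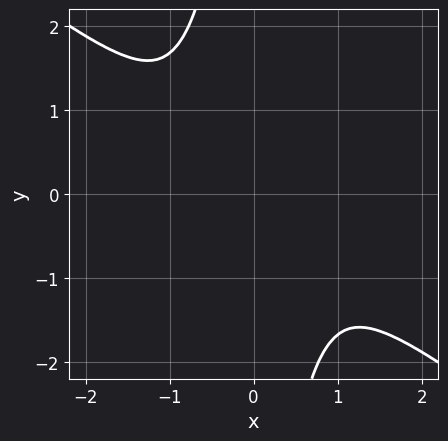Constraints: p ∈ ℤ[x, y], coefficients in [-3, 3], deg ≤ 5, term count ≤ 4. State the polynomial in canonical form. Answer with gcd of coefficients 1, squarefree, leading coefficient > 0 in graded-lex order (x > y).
x^4 + 2*x*y^3 + 3*y^2

(a) The degree is 4 — no degree-3 curve has this shape.
(b) Solving for integer coefficients yields p as stated.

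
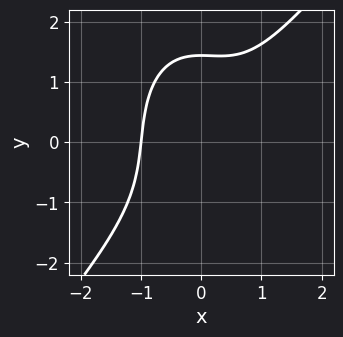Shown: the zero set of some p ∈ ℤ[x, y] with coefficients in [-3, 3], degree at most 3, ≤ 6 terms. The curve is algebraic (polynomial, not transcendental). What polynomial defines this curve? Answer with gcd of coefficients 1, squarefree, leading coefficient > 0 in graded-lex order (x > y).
3*x^3 - x^2*y - y^3 + 3

(a) The degree is 3 — the shape is more complex than any degree-2 curve.
(b) From the visible intercepts: it crosses the x-axis at the gridline x = -1.
(c) Matching integer coefficients to the picture gives p.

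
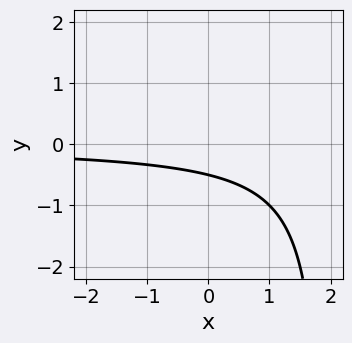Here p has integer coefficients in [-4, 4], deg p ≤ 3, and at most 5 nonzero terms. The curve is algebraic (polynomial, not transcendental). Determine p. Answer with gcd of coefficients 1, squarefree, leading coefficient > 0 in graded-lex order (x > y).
x*y - 2*y - 1

(a) deg p = 2.
(b) From the visible intercepts: it misses every integer gridline on the x-axis.
(c) Together with the visible shape, these determine p as stated.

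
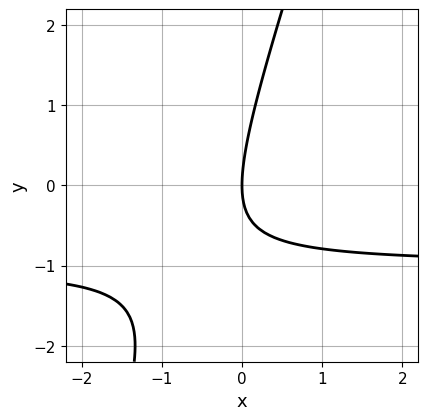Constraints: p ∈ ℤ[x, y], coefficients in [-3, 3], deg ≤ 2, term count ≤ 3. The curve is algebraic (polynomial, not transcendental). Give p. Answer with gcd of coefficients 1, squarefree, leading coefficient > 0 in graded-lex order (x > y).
deg p = 2. No degree-1 curve has this shape.
From the visible intercepts: it meets the x-axis at x = 0 (among the integer gridlines); it meets the y-axis at y = 0 (among the integer gridlines).
Matching integer coefficients to the picture gives p.

3*x*y - y^2 + 3*x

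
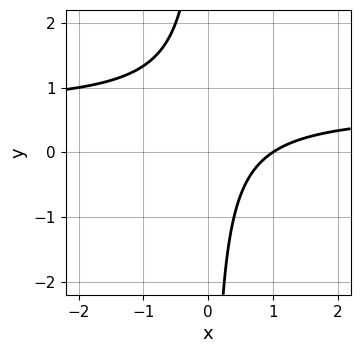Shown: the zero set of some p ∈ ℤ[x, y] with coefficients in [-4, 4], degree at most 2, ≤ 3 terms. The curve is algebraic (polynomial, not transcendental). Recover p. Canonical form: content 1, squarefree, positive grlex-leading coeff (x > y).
Degree: a generic line meets the curve in up to 2 points, so deg p = 2.
Reading off the gridlines: it crosses the x-axis at the gridline x = 1; it misses every integer gridline on the y-axis.
Putting this together gives p.

3*x*y - 2*x + 2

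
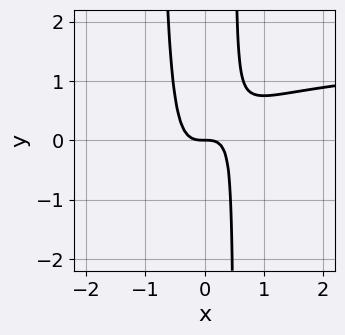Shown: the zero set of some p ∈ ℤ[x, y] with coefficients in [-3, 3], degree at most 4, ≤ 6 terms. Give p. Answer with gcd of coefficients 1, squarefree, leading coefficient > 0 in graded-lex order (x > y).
2*x^3*y - 3*x^3 + 3*x^2*y - y

The degree is 4 — the shape is more complex than any degree-3 curve.
From the axis intercepts and sections: one x-axis crossing is at x = 0; it meets the y-axis at y = 0 (among the integer gridlines).
Putting this together gives p.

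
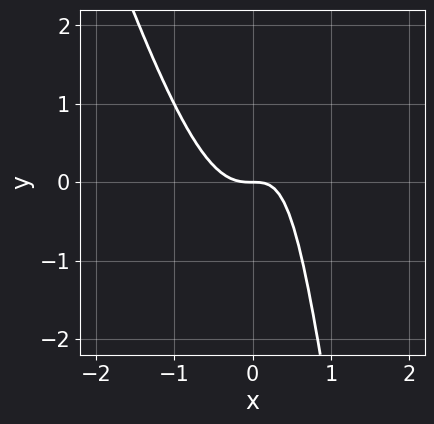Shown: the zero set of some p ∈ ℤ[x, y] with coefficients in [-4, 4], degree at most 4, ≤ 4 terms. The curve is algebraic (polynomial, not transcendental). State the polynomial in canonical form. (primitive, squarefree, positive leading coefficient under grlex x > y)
3*x^3 + x^2*y - x*y + y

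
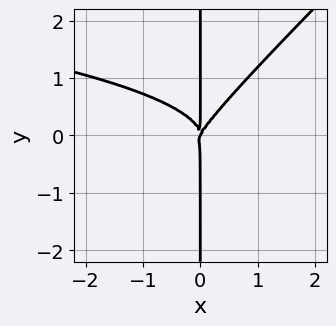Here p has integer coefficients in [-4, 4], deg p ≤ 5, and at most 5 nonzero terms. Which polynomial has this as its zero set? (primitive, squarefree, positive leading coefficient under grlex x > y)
First, the degree is 4 — no degree-3 curve has this shape.
Then, from the axis intercepts and sections: one x-axis crossing is at x = 0; every point of the y-axis in the box is on the curve.
Finally, matching integer coefficients to the picture gives p.

3*x^2*y^2 - 3*x*y^3 + 2*x^3 - x^2*y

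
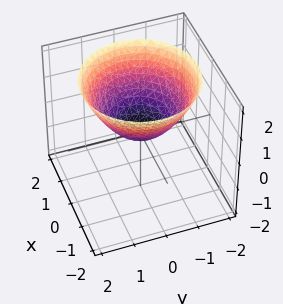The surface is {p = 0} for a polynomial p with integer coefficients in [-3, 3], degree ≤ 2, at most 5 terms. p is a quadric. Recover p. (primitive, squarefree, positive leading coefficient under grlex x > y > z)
Degree: a single bowl opening along one axis; a quadric, so deg p = 2.
Symmetries: rotational symmetry about the z-axis ⇒ p depends on x, y only through x² + y².
Checking where it meets the axes: it meets the y-axis at y = 0 (among the integer gridlines); a circular section at z = 1 has radius between 1 and 2; one x-axis crossing is at x = 0.
Solving for integer coefficients yields p as stated.

2*x^2 + 2*y^2 - 3*z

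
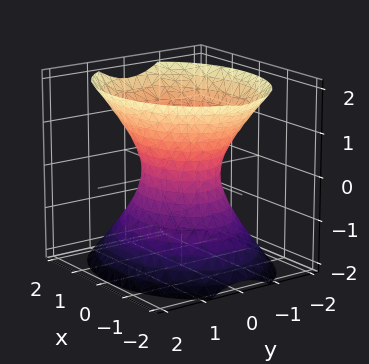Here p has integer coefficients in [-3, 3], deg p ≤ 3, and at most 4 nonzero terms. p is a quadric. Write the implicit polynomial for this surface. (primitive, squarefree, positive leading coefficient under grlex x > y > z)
2*x^2 + 3*y^2 - 2*z^2 - 2

(a) deg p = 2.
(b) Symmetries: the x ↦ −x reflection is a symmetry, so x appears only in even powers; it's symmetric under z → −z, forcing even powers of z; it's symmetric under y → −y, forcing even powers of y.
(c) From the visible intercepts: among the integer gridlines, it crosses the x-axis at x ∈ {-1, 1}; no z-intercept at any integer in the box.
(d) Solving for integer coefficients yields p as stated.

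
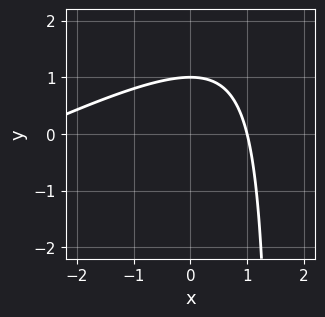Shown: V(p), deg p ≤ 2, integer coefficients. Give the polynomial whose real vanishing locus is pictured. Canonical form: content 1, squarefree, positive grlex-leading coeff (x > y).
x^2 - 2*x*y + 2*x + 3*y - 3

1. deg p = 2.
2. From the visible intercepts: it meets the y-axis at y = 1 (among the integer gridlines); it crosses the x-axis at the gridline x = 1.
3. Matching integer coefficients to the picture gives p.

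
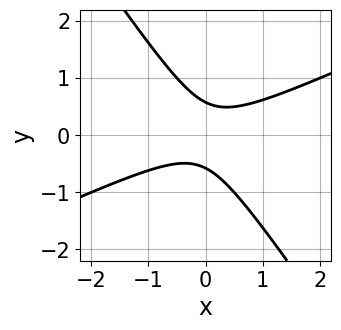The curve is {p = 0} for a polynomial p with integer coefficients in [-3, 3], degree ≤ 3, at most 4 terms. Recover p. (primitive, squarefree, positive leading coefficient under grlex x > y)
2*x^2 - 3*x*y - 3*y^2 + 1

First, deg p = 2. The shape is more complex than any degree-1 curve.
Next, from the axis intercepts and sections: no x-intercept at any integer in the box.
Finally, assembling these constraints gives the stated polynomial.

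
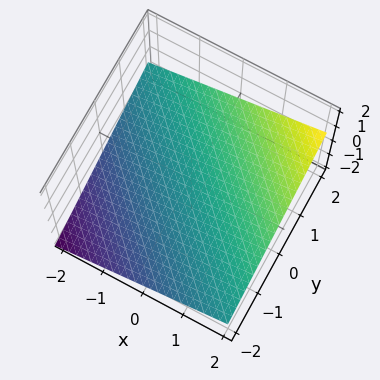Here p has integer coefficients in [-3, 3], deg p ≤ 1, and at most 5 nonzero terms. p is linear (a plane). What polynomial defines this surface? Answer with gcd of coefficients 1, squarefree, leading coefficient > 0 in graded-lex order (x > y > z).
x + y - 3*z - 2

First, the degree is 1 — every cross-section is a straight line — this is a plane.
Next, from the axis intercepts and sections: it crosses the x-axis at the gridline x = 2; it meets the y-axis at y = 2 (among the integer gridlines).
Finally, solving for integer coefficients yields p as stated.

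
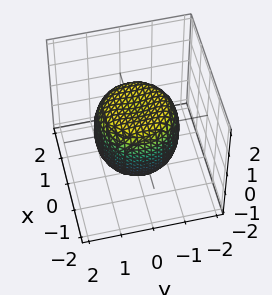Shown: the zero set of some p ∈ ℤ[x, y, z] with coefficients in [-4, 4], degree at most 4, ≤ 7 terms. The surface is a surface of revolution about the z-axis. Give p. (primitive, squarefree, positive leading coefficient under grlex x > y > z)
x^4 + 2*x^2*y^2 + y^4 - x^2 - y^2 + z^2 - 1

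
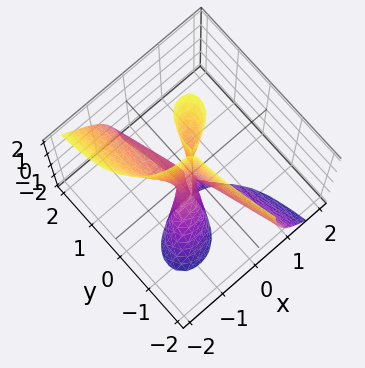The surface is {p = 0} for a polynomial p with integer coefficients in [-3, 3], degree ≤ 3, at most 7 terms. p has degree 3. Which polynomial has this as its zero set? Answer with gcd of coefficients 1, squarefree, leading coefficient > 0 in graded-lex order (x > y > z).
First, I count 2 distinct pieces. They look like related sheets of one shape, so recover p as a whole.
Then, degree: the shape is more complex than any degree-2 surface, so deg p = 3.
Next, reading off the gridlines: the visible z-axis segment lies entirely on the surface; one y-axis crossing is at y = 0; one x-axis crossing is at x = 0.
Finally, assembling these constraints gives the stated polynomial.

2*x^3 + 3*x*y^2 - 3*x*y*z + y^3 + x^2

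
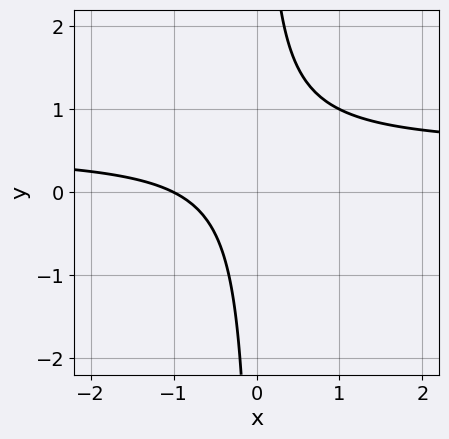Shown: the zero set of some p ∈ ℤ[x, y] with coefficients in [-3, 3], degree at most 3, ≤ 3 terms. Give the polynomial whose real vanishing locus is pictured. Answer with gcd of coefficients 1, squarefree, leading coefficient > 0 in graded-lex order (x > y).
2*x*y - x - 1

Degree: a generic line meets the curve in up to 2 points, so deg p = 2.
Reading off the gridlines: it meets the x-axis at x = -1 (among the integer gridlines); it misses every integer gridline on the y-axis.
These observations pin down the coefficients.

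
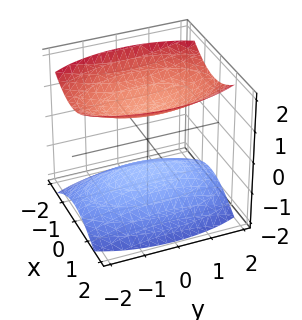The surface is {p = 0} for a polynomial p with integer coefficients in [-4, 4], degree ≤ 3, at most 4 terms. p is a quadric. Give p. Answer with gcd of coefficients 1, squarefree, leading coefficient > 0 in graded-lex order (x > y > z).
3*x^2 + y^2 - 3*z^2 + 3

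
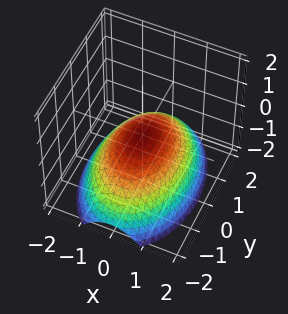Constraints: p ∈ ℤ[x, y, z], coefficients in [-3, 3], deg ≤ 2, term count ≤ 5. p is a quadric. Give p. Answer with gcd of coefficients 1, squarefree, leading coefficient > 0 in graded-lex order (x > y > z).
The degree is 2 — a paraboloid; a quadric.
Symmetries: mirror symmetry y ↦ −y ⇒ only even powers of y; it's symmetric under x → −x, forcing even powers of x.
From the visible intercepts: one y-axis crossing is at y = 0; it crosses the z-axis at the gridline z = 0; it crosses the x-axis at the gridline x = 0.
Solving for integer coefficients yields p as stated.

2*x^2 + y^2 + 3*z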